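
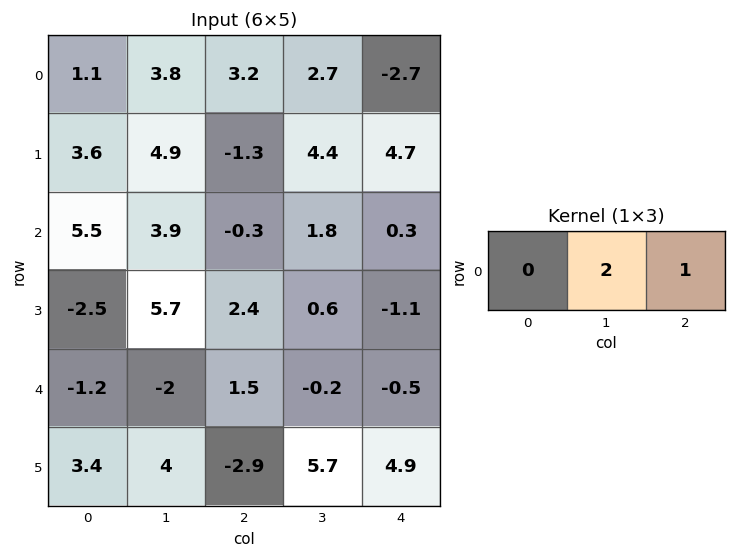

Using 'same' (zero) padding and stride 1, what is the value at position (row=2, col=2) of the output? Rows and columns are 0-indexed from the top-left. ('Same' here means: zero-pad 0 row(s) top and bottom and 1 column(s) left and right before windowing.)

The receptive field on the zero-padded input at this output position is [3.9 -0.3 1.8]. Elementwise product with the kernel and sum: -0.3·2 + 1.8·1.

1.2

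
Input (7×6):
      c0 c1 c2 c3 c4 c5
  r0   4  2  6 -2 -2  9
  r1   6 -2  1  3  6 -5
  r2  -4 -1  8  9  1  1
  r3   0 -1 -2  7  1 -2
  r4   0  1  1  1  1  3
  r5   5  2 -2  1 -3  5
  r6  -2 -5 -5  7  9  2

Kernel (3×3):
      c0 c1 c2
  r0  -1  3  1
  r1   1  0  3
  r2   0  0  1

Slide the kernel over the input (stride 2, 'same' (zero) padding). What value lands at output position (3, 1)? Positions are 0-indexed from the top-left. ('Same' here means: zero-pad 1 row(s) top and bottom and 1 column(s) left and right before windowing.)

9

The receptive field on the zero-padded input at this output position is [2 -2 1 / -5 -5 7 / 0 0 0]. Elementwise product with the kernel and sum: 2·-1 + -2·3 + 1·1 + -5·1 + 7·3 + 0·1.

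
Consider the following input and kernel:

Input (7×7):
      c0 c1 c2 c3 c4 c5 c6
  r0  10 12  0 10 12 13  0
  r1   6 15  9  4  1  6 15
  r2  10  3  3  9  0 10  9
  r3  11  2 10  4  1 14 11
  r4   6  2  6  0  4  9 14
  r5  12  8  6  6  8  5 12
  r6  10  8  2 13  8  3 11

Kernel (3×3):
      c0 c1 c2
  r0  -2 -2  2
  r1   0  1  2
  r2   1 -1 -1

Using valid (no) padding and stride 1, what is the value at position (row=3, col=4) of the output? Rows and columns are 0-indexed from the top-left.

The receptive field on the input at this output position is [1 14 11 / 4 9 14 / 8 5 12]. Elementwise product with the kernel and sum: 1·-2 + 14·-2 + 11·2 + 9·1 + 14·2 + 8·1 + 5·-1 + 12·-1.

20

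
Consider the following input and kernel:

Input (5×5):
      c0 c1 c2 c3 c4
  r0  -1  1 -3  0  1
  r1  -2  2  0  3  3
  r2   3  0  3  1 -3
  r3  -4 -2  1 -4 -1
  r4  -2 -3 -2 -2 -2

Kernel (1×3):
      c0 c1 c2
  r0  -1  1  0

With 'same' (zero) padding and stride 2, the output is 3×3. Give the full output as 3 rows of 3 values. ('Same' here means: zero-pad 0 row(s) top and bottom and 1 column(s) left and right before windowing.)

Output[0,0]: The receptive field on the zero-padded input at this output position is [0 -1 1]. Elementwise product with the kernel and sum: 0·-1 + -1·1.

-1 -4 1
3 3 -4
-2 1 0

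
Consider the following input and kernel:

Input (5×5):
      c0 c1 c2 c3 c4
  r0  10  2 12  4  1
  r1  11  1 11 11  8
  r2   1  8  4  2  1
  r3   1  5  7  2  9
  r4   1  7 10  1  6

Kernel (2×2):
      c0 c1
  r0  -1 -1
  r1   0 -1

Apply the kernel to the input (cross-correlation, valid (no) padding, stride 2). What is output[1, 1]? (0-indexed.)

-8

The receptive field on the input at this output position is [4 2 / 7 2]. Elementwise product with the kernel and sum: 4·-1 + 2·-1 + 2·-1.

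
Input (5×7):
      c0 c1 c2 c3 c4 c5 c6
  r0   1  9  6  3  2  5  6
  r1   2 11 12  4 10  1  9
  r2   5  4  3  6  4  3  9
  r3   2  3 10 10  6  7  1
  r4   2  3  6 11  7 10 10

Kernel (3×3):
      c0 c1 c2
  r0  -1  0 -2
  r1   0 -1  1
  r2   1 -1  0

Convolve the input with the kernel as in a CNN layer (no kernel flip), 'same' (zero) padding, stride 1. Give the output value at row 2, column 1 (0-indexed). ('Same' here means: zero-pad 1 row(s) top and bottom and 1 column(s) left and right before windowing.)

-28

The receptive field on the zero-padded input at this output position is [2 11 12 / 5 4 3 / 2 3 10]. Elementwise product with the kernel and sum: 2·-1 + 12·-2 + 4·-1 + 3·1 + 2·1 + 3·-1.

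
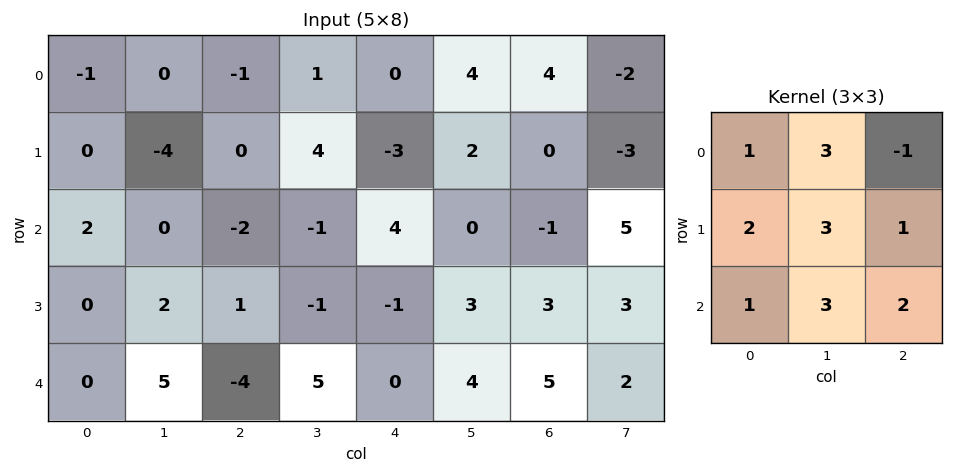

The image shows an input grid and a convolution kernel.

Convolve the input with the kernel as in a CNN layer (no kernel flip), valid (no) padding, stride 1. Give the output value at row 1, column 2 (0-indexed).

The receptive field on the input at this output position is [0 4 -3 / -2 -1 4 / 1 -1 -1]. Elementwise product with the kernel and sum: 0·1 + 4·3 + -3·-1 + -2·2 + -1·3 + 4·1 + 1·1 + -1·3 + -1·2.

8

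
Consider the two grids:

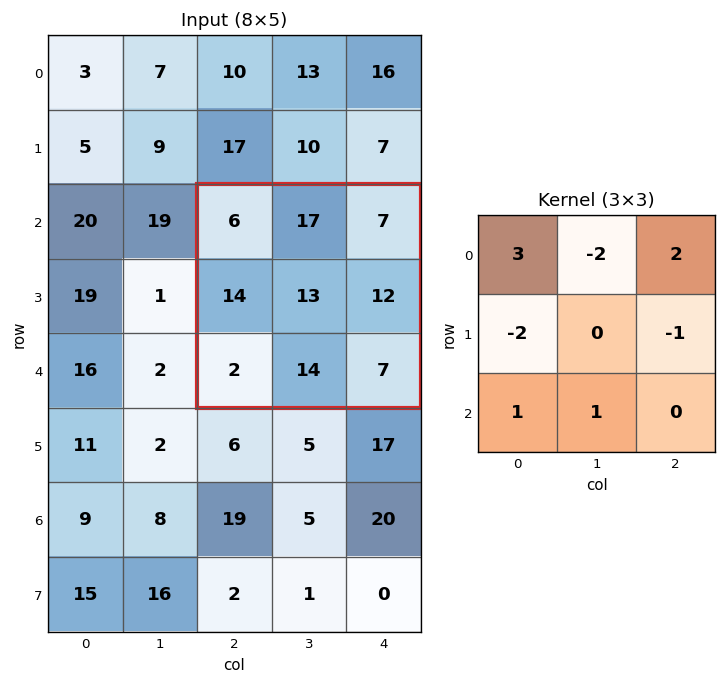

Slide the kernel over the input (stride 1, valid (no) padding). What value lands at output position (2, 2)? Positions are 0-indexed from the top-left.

The receptive field on the input at this output position is [6 17 7 / 14 13 12 / 2 14 7]. Elementwise product with the kernel and sum: 6·3 + 17·-2 + 7·2 + 14·-2 + 12·-1 + 2·1 + 14·1.

-26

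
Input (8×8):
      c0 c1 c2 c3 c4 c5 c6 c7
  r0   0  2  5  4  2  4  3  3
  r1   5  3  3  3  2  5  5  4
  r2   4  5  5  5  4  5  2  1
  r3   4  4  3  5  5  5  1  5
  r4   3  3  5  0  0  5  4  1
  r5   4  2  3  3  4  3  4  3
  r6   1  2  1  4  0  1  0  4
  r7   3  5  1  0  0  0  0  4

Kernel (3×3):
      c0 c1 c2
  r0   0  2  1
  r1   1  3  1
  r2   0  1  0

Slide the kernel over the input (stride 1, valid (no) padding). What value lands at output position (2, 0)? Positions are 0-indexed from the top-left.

The receptive field on the input at this output position is [4 5 5 / 4 4 3 / 3 3 5]. Elementwise product with the kernel and sum: 5·2 + 5·1 + 4·1 + 4·3 + 3·1 + 3·1.

37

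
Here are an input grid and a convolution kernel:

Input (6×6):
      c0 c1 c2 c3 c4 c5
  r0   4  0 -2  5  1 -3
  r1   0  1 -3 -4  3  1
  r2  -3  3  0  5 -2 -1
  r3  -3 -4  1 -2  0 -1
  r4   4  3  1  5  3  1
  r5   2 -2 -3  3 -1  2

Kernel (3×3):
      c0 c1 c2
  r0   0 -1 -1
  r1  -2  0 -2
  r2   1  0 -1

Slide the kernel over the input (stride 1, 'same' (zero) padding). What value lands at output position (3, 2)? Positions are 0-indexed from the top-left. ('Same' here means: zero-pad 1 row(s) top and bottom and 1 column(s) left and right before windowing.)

The receptive field on the zero-padded input at this output position is [3 0 5 / -4 1 -2 / 3 1 5]. Elementwise product with the kernel and sum: 0·-1 + 5·-1 + -4·-2 + -2·-2 + 3·1 + 5·-1.

5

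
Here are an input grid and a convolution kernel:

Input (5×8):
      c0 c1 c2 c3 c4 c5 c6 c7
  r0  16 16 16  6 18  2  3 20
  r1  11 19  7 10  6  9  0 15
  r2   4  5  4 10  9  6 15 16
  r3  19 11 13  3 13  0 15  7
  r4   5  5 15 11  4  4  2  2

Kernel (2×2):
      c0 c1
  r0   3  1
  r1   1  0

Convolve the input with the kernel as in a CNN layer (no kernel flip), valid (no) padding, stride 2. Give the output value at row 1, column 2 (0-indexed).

46

The receptive field on the input at this output position is [9 6 / 13 0]. Elementwise product with the kernel and sum: 9·3 + 6·1 + 13·1.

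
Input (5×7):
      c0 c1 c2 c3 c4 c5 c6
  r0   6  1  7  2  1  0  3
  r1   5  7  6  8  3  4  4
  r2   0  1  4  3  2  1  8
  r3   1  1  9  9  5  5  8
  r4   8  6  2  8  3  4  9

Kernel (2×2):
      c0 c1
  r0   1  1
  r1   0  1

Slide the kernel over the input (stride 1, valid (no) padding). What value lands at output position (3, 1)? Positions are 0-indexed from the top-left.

The receptive field on the input at this output position is [1 9 / 6 2]. Elementwise product with the kernel and sum: 1·1 + 9·1 + 2·1.

12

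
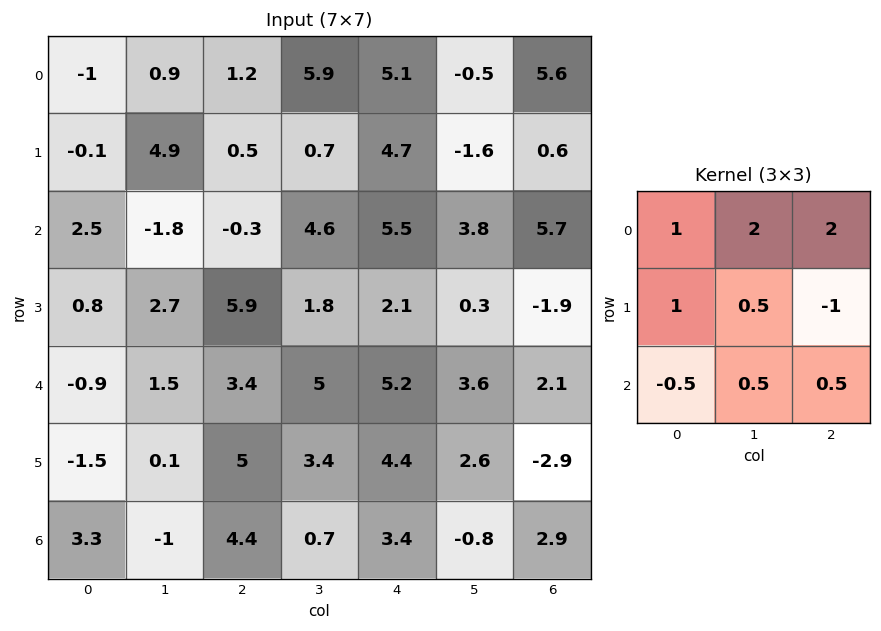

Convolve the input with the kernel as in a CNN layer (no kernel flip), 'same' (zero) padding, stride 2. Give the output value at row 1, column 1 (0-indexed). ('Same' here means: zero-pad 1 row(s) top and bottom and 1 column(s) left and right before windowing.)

3.25

The receptive field on the zero-padded input at this output position is [4.9 0.5 0.7 / -1.8 -0.3 4.6 / 2.7 5.9 1.8]. Elementwise product with the kernel and sum: 4.9·1 + 0.5·2 + 0.7·2 + -1.8·1 + -0.3·0.5 + 4.6·-1 + 2.7·-0.5 + 5.9·0.5 + 1.8·0.5.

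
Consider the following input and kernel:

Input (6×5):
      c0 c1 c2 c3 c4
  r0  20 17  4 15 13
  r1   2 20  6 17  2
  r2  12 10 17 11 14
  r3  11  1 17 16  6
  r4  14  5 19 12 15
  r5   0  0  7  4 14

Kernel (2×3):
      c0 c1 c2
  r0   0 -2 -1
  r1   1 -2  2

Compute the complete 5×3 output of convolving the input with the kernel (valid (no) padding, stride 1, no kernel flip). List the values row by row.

Output[0,0]: The receptive field on the input at this output position is [20 17 4 / 2 20 6]. Elementwise product with the kernel and sum: 17·-2 + 4·-1 + 2·1 + 20·-2 + 6·2.

-64 19 -67
-20 -31 -13
6 -46 -39
23 -59 -13
-15 -56 -12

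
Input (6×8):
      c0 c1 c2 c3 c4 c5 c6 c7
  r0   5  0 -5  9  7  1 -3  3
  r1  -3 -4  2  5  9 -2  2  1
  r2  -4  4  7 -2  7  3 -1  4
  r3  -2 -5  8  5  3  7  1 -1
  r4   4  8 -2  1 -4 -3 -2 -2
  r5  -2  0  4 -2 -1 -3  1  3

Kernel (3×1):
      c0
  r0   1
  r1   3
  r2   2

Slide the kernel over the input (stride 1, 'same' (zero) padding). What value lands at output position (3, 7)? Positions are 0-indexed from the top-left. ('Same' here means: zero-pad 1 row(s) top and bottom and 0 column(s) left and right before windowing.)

The receptive field on the zero-padded input at this output position is [4 / -1 / -2]. Elementwise product with the kernel and sum: 4·1 + -1·3 + -2·2.

-3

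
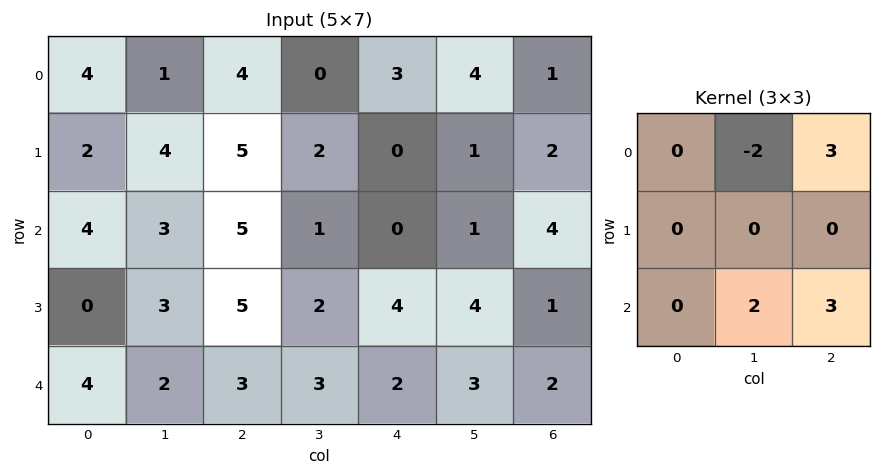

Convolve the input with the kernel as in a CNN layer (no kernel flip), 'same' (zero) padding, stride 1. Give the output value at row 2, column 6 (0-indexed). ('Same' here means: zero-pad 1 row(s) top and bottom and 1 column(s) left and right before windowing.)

-2

The receptive field on the zero-padded input at this output position is [1 2 0 / 1 4 0 / 4 1 0]. Elementwise product with the kernel and sum: 2·-2 + 0·3 + 1·2 + 0·3.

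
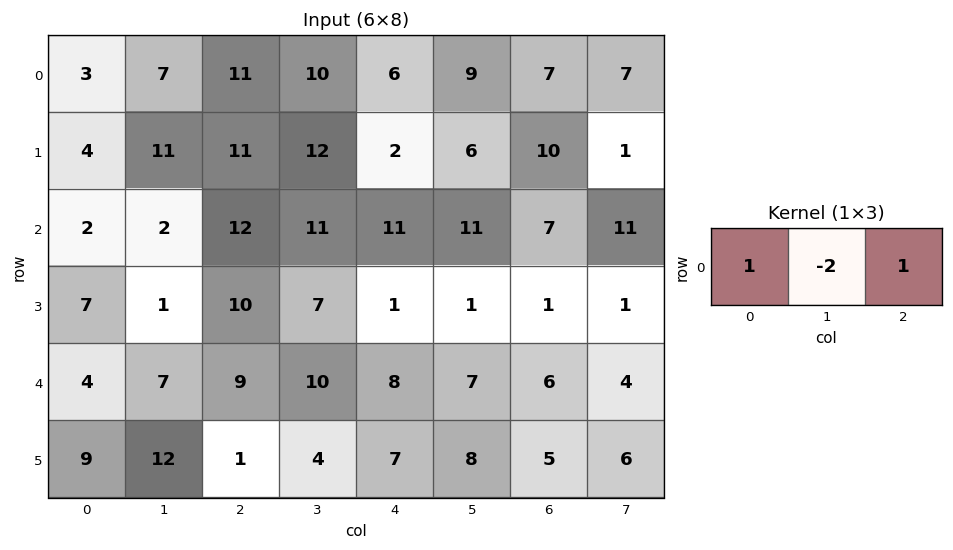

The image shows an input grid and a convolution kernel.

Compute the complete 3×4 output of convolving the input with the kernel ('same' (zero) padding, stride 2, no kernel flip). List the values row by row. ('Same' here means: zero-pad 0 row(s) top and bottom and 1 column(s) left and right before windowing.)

1 -5 7 2
-2 -11 0 8
-1 -1 1 -1

Output[0,0]: The receptive field on the zero-padded input at this output position is [0 3 7]. Elementwise product with the kernel and sum: 0·1 + 3·-2 + 7·1.
Output[0,1]: The receptive field on the zero-padded input at this output position is [7 11 10]. Elementwise product with the kernel and sum: 7·1 + 11·-2 + 10·1.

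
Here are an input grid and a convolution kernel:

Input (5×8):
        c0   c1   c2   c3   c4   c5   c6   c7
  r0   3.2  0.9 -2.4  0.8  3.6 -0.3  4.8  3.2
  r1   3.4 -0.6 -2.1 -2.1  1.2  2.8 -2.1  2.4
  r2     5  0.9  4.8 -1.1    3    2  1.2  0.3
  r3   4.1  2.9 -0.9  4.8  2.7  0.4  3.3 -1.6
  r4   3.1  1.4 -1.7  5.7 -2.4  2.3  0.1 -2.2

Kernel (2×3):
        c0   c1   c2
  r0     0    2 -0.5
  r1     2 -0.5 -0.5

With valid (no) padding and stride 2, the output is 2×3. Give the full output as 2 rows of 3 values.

11.15 -3.95 -0.95
6.6 -9.25 6.95

Output[0,0]: The receptive field on the input at this output position is [3.2 0.9 -2.4 / 3.4 -0.6 -2.1]. Elementwise product with the kernel and sum: 0.9·2 + -2.4·-0.5 + 3.4·2 + -0.6·-0.5 + -2.1·-0.5.
Output[0,1]: The receptive field on the input at this output position is [-2.4 0.8 3.6 / -2.1 -2.1 1.2]. Elementwise product with the kernel and sum: 0.8·2 + 3.6·-0.5 + -2.1·2 + -2.1·-0.5 + 1.2·-0.5.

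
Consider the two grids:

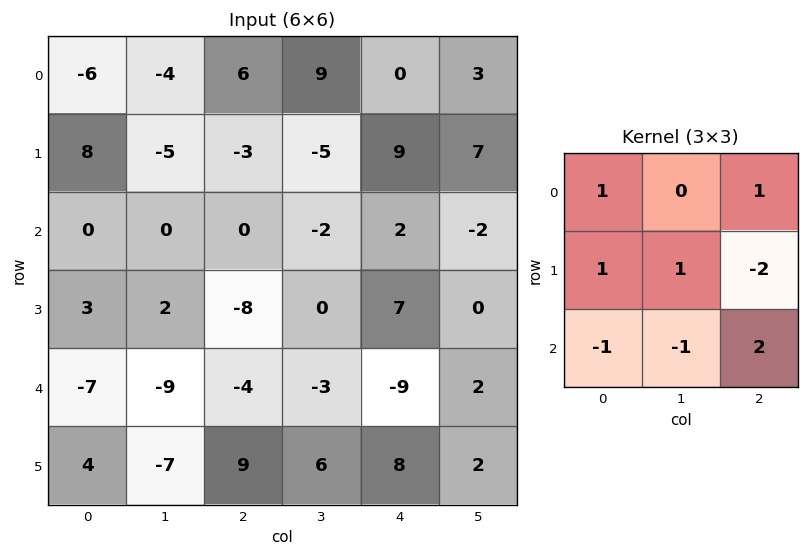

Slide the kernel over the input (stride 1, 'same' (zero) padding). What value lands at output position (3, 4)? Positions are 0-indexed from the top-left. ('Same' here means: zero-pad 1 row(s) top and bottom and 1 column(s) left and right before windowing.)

19

The receptive field on the zero-padded input at this output position is [-2 2 -2 / 0 7 0 / -3 -9 2]. Elementwise product with the kernel and sum: -2·1 + -2·1 + 0·1 + 7·1 + 0·-2 + -3·-1 + -9·-1 + 2·2.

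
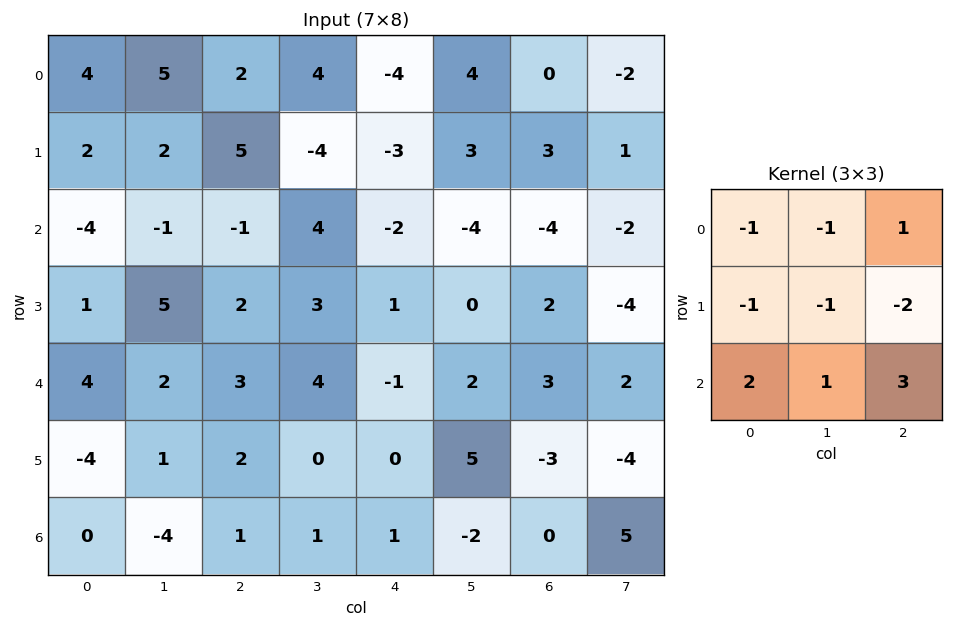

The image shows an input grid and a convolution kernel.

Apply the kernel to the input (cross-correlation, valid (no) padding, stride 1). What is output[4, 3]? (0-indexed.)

The receptive field on the input at this output position is [4 -1 2 / 0 0 5 / 1 1 -2]. Elementwise product with the kernel and sum: 4·-1 + -1·-1 + 2·1 + 0·-1 + 0·-1 + 5·-2 + 1·2 + 1·1 + -2·3.

-14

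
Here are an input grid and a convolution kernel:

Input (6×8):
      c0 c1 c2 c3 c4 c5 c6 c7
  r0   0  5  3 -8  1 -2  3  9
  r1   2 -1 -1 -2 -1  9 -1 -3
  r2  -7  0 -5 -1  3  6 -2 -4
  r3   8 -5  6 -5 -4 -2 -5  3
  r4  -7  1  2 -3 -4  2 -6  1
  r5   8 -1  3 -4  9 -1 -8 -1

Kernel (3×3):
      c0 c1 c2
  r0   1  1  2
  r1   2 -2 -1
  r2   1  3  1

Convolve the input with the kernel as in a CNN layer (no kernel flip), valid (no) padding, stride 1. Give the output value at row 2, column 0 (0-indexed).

The receptive field on the input at this output position is [-7 0 -5 / 8 -5 6 / -7 1 2]. Elementwise product with the kernel and sum: -7·1 + 0·1 + -5·2 + 8·2 + -5·-2 + 6·-1 + -7·1 + 1·3 + 2·1.

1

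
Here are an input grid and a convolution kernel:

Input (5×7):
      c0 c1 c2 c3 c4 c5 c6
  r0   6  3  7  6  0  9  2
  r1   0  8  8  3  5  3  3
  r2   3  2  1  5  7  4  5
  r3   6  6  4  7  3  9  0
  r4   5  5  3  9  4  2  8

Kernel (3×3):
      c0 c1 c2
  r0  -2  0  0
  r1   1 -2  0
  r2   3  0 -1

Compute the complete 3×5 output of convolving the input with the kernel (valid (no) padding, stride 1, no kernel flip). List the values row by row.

Output[0,0]: The receptive field on the input at this output position is [6 3 7 / 0 8 8 / 3 2 1]. Elementwise product with the kernel and sum: 6·-2 + 0·1 + 8·-2 + 3·3 + 1·-1.

-20 -13 -16 -8 15
13 -5 -16 -3 -2
0 0 -7 16 -25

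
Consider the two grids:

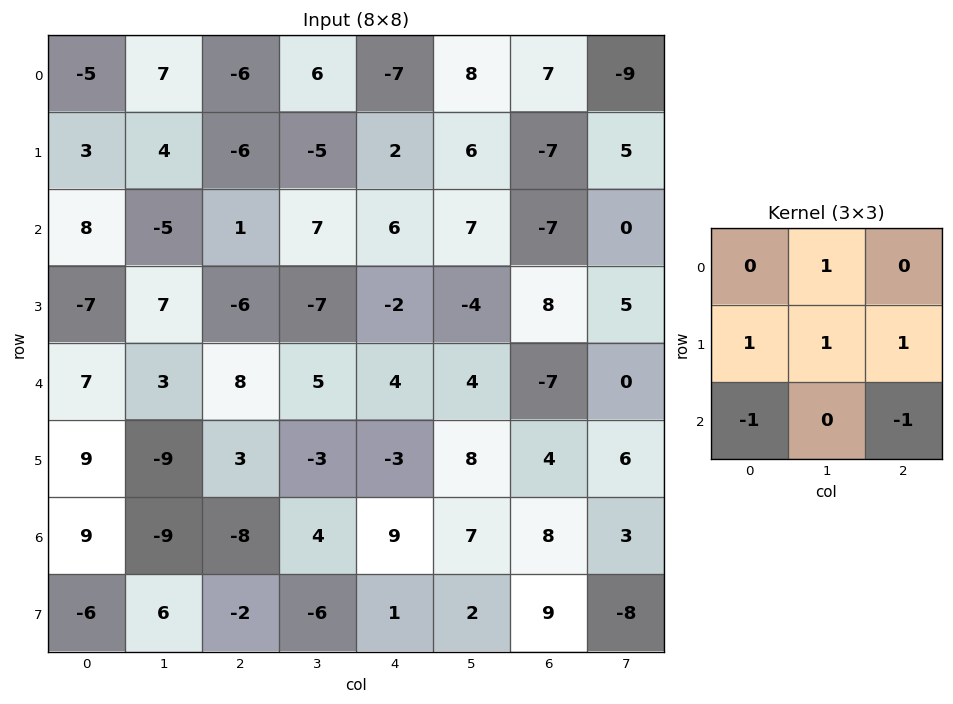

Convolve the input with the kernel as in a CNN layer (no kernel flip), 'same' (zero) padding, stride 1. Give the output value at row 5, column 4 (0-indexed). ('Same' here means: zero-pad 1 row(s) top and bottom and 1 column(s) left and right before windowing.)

The receptive field on the zero-padded input at this output position is [5 4 4 / -3 -3 8 / 4 9 7]. Elementwise product with the kernel and sum: 4·1 + -3·1 + -3·1 + 8·1 + 4·-1 + 7·-1.

-5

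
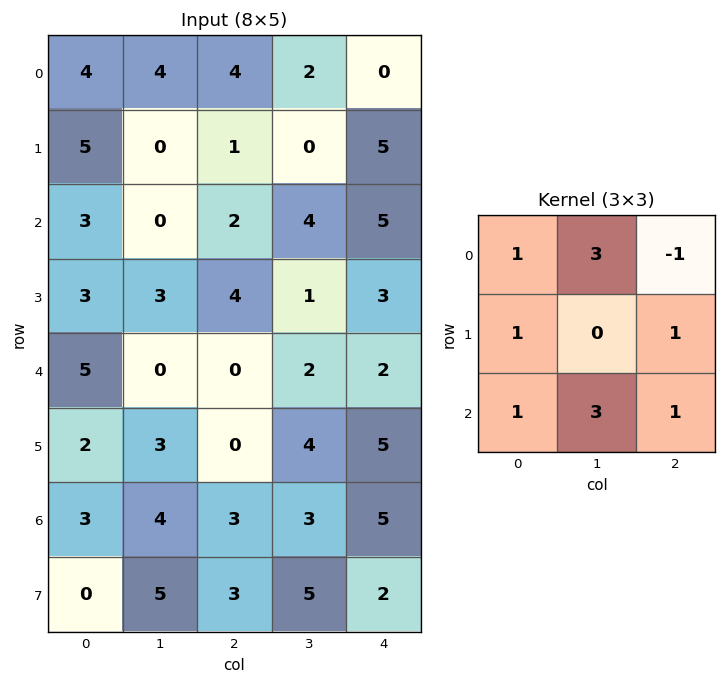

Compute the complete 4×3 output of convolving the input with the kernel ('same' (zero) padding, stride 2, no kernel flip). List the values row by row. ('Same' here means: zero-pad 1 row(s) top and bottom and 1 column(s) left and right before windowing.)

19 9 17
27 23 29
15 23 31
12 25 33

Output[0,0]: The receptive field on the zero-padded input at this output position is [0 0 0 / 0 4 4 / 0 5 0]. Elementwise product with the kernel and sum: 0·1 + 0·3 + 0·-1 + 0·1 + 4·1 + 0·1 + 5·3 + 0·1.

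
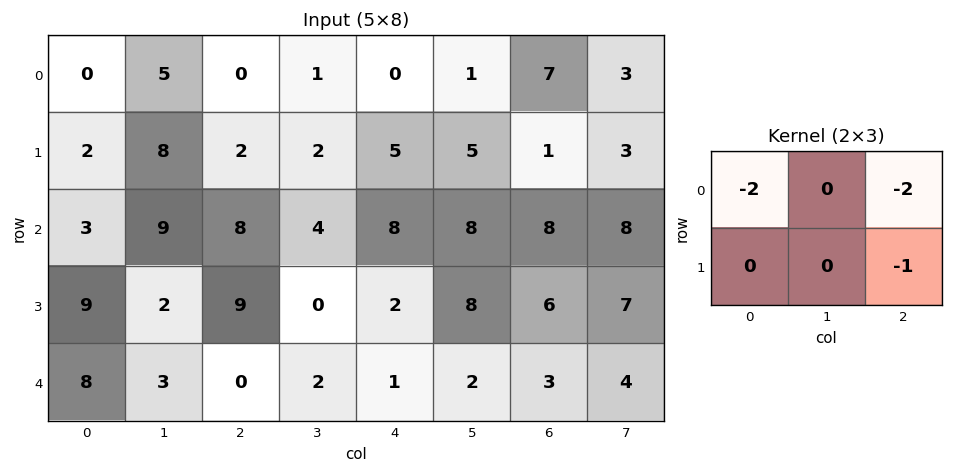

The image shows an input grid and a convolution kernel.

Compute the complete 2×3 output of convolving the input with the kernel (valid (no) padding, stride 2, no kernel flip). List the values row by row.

-2 -5 -15
-31 -34 -38

Output[0,0]: The receptive field on the input at this output position is [0 5 0 / 2 8 2]. Elementwise product with the kernel and sum: 0·-2 + 0·-2 + 2·-1.
Output[0,1]: The receptive field on the input at this output position is [0 1 0 / 2 2 5]. Elementwise product with the kernel and sum: 0·-2 + 0·-2 + 5·-1.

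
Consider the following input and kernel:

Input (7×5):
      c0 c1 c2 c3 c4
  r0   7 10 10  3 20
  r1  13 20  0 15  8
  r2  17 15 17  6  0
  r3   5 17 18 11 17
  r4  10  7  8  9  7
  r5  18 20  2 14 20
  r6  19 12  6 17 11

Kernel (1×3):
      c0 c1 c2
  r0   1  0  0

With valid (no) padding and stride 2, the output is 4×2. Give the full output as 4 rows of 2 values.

Output[0,0]: The receptive field on the input at this output position is [7 10 10]. Elementwise product with the kernel and sum: 7·1.

7 10
17 17
10 8
19 6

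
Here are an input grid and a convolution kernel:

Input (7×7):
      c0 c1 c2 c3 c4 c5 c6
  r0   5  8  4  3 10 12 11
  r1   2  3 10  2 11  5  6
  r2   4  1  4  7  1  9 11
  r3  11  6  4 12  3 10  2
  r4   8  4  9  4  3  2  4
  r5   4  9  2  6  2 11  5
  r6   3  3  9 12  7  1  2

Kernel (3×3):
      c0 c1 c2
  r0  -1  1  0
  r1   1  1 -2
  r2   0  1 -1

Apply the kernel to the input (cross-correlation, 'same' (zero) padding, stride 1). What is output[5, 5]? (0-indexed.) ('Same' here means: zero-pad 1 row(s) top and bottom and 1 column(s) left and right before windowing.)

The receptive field on the zero-padded input at this output position is [3 2 4 / 2 11 5 / 7 1 2]. Elementwise product with the kernel and sum: 3·-1 + 2·1 + 2·1 + 11·1 + 5·-2 + 1·1 + 2·-1.

1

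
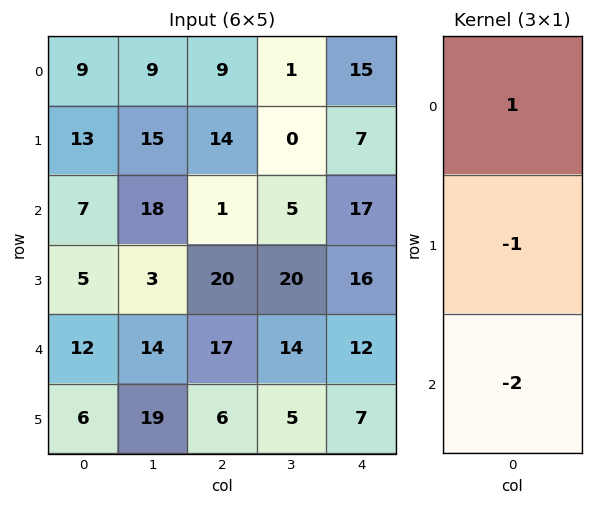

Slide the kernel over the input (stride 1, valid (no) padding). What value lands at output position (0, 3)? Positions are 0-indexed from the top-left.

The receptive field on the input at this output position is [1 / 0 / 5]. Elementwise product with the kernel and sum: 1·1 + 0·-1 + 5·-2.

-9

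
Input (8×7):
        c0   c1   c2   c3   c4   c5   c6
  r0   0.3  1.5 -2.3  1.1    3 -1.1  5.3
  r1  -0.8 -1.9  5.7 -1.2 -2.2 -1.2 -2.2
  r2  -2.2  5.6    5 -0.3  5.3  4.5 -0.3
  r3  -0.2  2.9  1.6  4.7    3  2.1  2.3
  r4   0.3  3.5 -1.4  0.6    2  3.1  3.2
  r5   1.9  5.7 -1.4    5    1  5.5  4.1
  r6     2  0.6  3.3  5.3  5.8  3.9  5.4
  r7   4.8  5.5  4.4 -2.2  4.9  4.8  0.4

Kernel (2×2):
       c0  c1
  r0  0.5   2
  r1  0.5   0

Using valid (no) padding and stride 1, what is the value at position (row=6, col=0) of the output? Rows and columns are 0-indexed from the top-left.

The receptive field on the input at this output position is [2 0.6 / 4.8 5.5]. Elementwise product with the kernel and sum: 2·0.5 + 0.6·2 + 4.8·0.5.

4.6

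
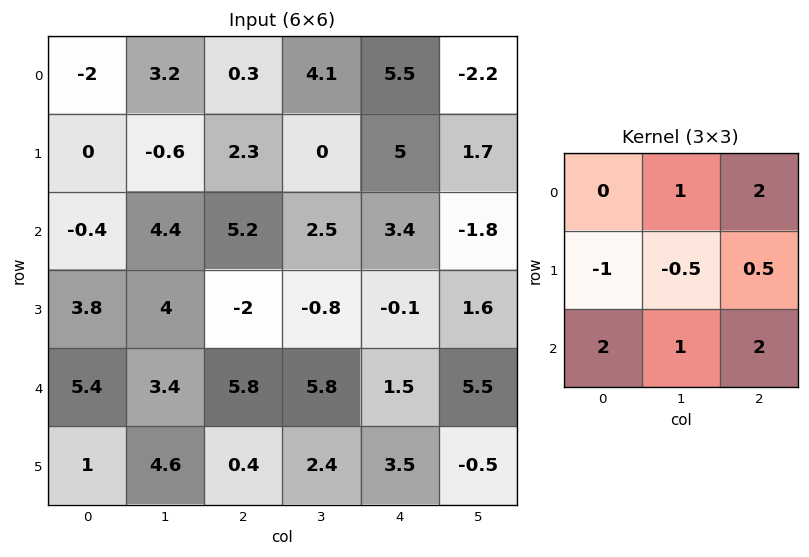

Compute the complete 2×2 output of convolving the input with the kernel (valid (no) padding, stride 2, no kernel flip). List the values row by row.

Output[0,0]: The receptive field on the input at this output position is [-2 3.2 0.3 / 0 -0.6 2.3 / -0.4 4.4 5.2]. Elementwise product with the kernel and sum: 3.2·1 + 0.3·2 + 0·-1 + -0.6·-0.5 + 2.3·0.5 + -0.4·2 + 4.4·1 + 5.2·2.

19.25 35
33.8 32.05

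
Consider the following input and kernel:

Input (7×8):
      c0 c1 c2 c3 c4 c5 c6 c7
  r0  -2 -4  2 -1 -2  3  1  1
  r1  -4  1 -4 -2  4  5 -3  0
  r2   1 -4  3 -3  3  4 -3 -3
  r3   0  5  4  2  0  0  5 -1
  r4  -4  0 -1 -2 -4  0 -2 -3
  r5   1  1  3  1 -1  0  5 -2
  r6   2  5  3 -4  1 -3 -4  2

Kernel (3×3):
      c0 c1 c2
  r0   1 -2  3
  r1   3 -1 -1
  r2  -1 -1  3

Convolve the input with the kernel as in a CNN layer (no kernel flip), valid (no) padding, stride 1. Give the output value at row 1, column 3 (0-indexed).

The receptive field on the input at this output position is [-2 4 5 / -3 3 4 / 2 0 0]. Elementwise product with the kernel and sum: -2·1 + 4·-2 + 5·3 + -3·3 + 3·-1 + 4·-1 + 2·-1 + 0·-1 + 0·3.

-13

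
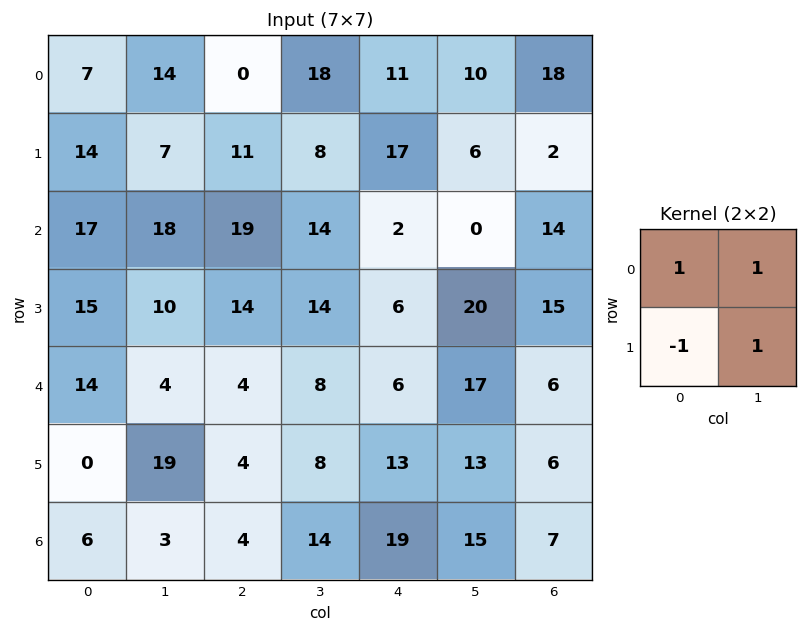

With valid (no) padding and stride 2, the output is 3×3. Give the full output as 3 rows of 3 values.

14 15 10
30 33 16
37 16 23

Output[0,0]: The receptive field on the input at this output position is [7 14 / 14 7]. Elementwise product with the kernel and sum: 7·1 + 14·1 + 14·-1 + 7·1.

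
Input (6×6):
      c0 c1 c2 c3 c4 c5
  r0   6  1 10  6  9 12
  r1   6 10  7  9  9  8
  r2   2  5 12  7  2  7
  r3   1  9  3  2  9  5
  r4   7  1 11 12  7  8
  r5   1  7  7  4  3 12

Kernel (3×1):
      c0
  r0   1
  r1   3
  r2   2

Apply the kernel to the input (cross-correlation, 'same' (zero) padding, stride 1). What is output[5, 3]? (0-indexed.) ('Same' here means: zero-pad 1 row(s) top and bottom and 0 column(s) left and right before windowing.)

24

The receptive field on the zero-padded input at this output position is [12 / 4 / 0]. Elementwise product with the kernel and sum: 12·1 + 4·3 + 0·2.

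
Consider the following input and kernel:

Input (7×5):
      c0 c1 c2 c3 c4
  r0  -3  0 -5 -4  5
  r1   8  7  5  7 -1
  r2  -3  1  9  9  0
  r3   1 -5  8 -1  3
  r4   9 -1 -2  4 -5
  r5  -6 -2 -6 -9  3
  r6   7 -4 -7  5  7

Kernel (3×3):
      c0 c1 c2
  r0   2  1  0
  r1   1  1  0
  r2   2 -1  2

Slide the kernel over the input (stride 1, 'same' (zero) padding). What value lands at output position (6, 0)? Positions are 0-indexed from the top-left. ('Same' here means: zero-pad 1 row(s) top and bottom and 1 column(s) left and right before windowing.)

The receptive field on the zero-padded input at this output position is [0 -6 -2 / 0 7 -4 / 0 0 0]. Elementwise product with the kernel and sum: 0·2 + -6·1 + 0·1 + 7·1 + 0·2 + 0·-1 + 0·2.

1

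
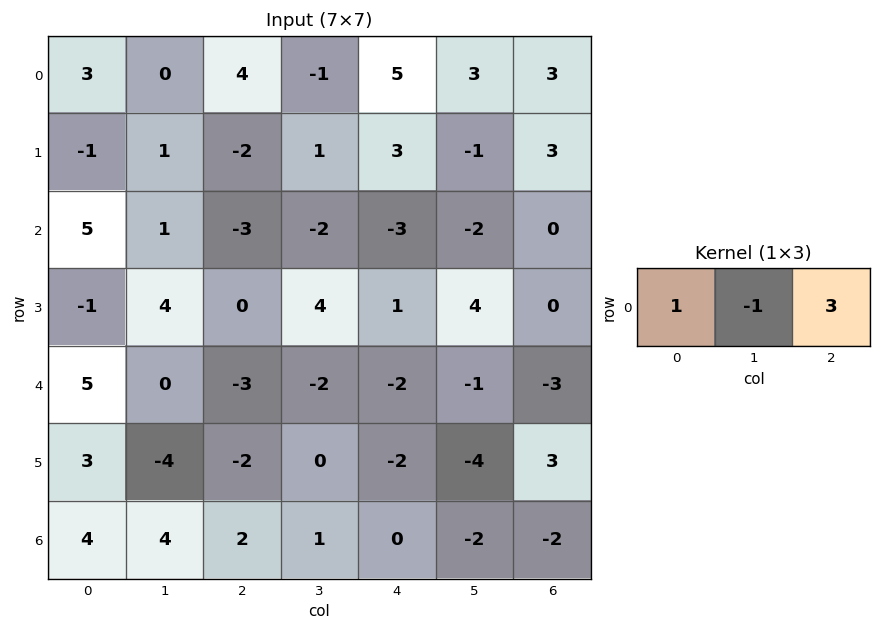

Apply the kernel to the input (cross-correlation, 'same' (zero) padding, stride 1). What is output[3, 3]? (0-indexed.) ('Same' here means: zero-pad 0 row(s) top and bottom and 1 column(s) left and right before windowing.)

-1

The receptive field on the zero-padded input at this output position is [0 4 1]. Elementwise product with the kernel and sum: 0·1 + 4·-1 + 1·3.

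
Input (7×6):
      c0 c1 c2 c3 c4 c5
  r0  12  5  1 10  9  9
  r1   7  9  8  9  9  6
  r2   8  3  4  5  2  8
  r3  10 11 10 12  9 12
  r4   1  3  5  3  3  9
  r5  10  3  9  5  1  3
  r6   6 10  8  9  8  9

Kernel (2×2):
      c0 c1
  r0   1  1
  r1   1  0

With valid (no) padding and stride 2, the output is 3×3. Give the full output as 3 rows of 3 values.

24 19 27
21 19 19
14 17 13

Output[0,0]: The receptive field on the input at this output position is [12 5 / 7 9]. Elementwise product with the kernel and sum: 12·1 + 5·1 + 7·1.
Output[0,1]: The receptive field on the input at this output position is [1 10 / 8 9]. Elementwise product with the kernel and sum: 1·1 + 10·1 + 8·1.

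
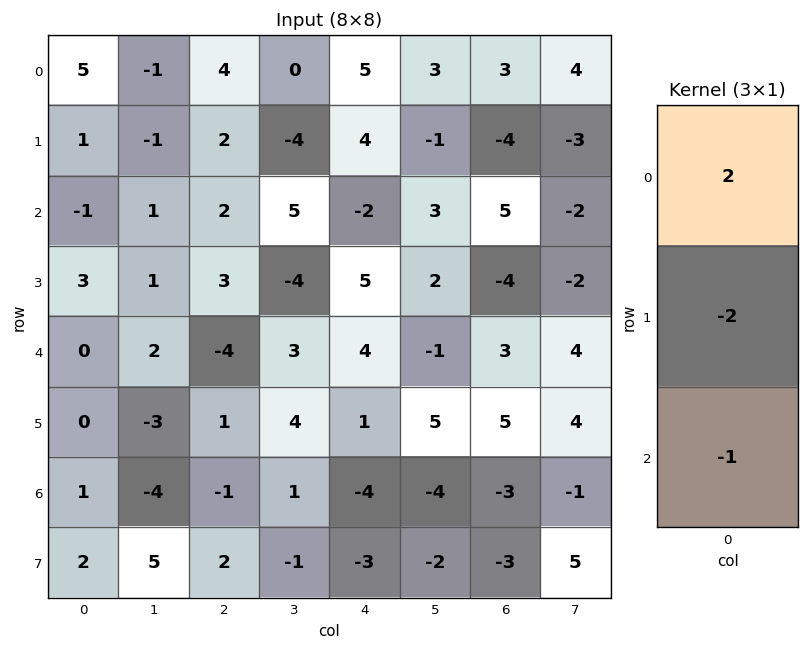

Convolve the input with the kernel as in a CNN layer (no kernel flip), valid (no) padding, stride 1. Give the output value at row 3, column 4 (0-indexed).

1

The receptive field on the input at this output position is [5 / 4 / 1]. Elementwise product with the kernel and sum: 5·2 + 4·-2 + 1·-1.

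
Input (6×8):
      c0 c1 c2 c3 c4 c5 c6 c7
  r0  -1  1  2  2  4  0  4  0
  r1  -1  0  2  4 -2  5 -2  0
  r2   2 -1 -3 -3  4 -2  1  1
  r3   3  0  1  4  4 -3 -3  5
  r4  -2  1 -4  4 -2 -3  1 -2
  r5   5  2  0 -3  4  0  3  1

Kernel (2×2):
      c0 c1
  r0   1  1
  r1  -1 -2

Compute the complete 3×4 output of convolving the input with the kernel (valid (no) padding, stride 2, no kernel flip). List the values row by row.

1 -6 -4 6
-2 -15 4 -5
-10 6 -9 -6

Output[0,0]: The receptive field on the input at this output position is [-1 1 / -1 0]. Elementwise product with the kernel and sum: -1·1 + 1·1 + -1·-1 + 0·-2.
Output[0,1]: The receptive field on the input at this output position is [2 2 / 2 4]. Elementwise product with the kernel and sum: 2·1 + 2·1 + 2·-1 + 4·-2.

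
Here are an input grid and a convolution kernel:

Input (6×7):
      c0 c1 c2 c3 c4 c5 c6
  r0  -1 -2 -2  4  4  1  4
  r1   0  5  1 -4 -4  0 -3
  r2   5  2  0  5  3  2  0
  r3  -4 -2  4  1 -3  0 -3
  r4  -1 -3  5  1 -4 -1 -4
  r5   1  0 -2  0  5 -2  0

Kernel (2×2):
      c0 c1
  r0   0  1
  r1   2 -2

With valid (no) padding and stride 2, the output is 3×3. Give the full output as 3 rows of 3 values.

-12 14 -7
-2 11 -4
-1 -3 13

Output[0,0]: The receptive field on the input at this output position is [-1 -2 / 0 5]. Elementwise product with the kernel and sum: -2·1 + 0·2 + 5·-2.
Output[0,1]: The receptive field on the input at this output position is [-2 4 / 1 -4]. Elementwise product with the kernel and sum: 4·1 + 1·2 + -4·-2.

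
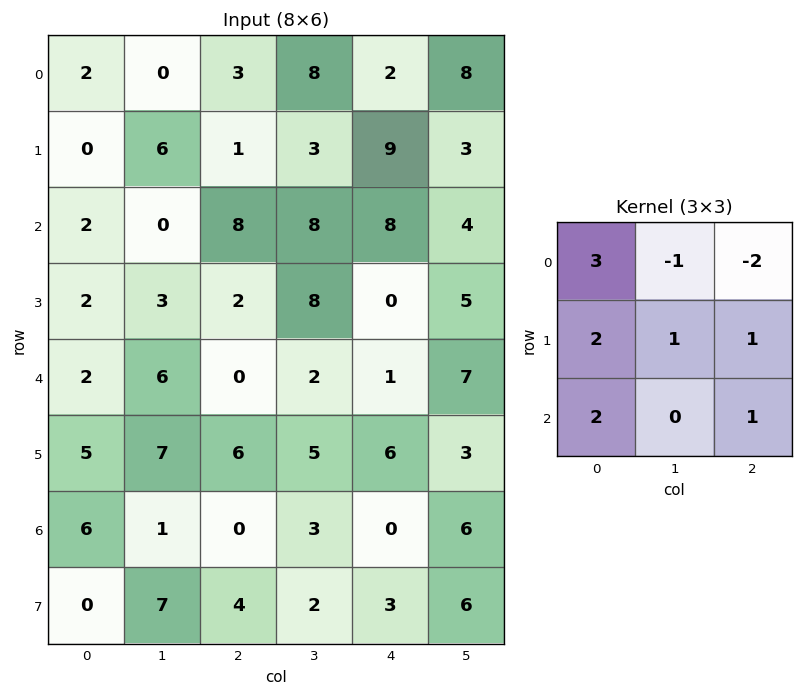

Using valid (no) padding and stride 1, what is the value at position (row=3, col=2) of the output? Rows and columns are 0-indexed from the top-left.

19

The receptive field on the input at this output position is [2 8 0 / 0 2 1 / 6 5 6]. Elementwise product with the kernel and sum: 2·3 + 8·-1 + 0·-2 + 0·2 + 2·1 + 1·1 + 6·2 + 6·1.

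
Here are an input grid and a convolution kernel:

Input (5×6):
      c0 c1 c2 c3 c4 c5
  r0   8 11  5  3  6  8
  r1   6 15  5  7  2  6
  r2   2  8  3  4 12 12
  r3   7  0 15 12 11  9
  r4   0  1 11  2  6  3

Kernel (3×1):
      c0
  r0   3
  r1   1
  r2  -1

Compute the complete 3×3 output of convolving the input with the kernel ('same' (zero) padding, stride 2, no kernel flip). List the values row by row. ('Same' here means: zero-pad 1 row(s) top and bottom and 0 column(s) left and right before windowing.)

2 0 4
13 3 7
21 56 39

Output[0,0]: The receptive field on the zero-padded input at this output position is [0 / 8 / 6]. Elementwise product with the kernel and sum: 0·3 + 8·1 + 6·-1.
Output[0,1]: The receptive field on the zero-padded input at this output position is [0 / 5 / 5]. Elementwise product with the kernel and sum: 0·3 + 5·1 + 5·-1.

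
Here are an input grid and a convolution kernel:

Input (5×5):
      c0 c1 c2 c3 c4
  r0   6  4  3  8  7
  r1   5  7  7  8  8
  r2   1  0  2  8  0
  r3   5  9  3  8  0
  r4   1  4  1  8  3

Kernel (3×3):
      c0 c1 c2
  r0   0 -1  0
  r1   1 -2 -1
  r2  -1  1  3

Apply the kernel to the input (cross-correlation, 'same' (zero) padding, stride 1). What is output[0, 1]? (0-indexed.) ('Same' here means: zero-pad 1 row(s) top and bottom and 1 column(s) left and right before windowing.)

18

The receptive field on the zero-padded input at this output position is [0 0 0 / 6 4 3 / 5 7 7]. Elementwise product with the kernel and sum: 0·-1 + 6·1 + 4·-2 + 3·-1 + 5·-1 + 7·1 + 7·3.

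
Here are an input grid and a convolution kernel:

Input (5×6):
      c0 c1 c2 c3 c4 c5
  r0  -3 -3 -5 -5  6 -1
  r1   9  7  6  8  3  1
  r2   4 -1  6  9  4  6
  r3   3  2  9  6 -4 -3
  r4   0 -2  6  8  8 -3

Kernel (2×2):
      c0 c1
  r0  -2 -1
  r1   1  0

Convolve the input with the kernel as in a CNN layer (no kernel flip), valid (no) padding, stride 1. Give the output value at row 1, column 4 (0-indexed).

The receptive field on the input at this output position is [3 1 / 4 6]. Elementwise product with the kernel and sum: 3·-2 + 1·-1 + 4·1.

-3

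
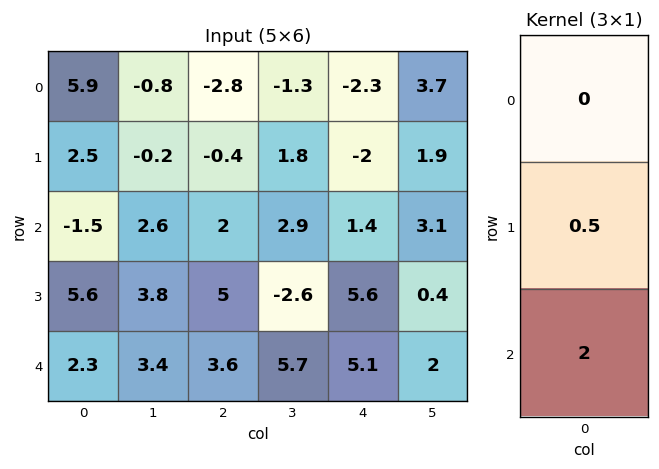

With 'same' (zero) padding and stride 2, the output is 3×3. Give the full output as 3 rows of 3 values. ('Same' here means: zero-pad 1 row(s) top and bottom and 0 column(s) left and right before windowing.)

7.95 -2.2 -5.15
10.45 11 11.9
1.15 1.8 2.55

Output[0,0]: The receptive field on the zero-padded input at this output position is [0 / 5.9 / 2.5]. Elementwise product with the kernel and sum: 5.9·0.5 + 2.5·2.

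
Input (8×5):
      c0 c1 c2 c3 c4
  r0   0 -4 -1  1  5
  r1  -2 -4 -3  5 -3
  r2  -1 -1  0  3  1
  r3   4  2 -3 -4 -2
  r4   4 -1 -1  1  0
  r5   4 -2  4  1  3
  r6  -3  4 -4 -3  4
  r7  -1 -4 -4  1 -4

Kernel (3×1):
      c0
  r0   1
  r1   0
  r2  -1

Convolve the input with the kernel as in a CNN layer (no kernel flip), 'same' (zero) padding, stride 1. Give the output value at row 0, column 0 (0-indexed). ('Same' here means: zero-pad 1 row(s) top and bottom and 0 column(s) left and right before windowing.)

2

The receptive field on the zero-padded input at this output position is [0 / 0 / -2]. Elementwise product with the kernel and sum: 0·1 + -2·-1.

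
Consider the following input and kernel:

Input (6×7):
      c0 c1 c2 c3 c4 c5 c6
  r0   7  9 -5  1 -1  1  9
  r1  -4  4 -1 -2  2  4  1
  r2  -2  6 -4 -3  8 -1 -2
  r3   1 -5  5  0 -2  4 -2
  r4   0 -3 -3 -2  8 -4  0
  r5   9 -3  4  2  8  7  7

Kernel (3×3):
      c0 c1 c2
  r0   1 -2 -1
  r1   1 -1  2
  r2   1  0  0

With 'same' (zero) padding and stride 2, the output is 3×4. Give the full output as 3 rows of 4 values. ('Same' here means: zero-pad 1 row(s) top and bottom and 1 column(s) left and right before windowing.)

Output[0,0]: The receptive field on the zero-padded input at this output position is [0 0 0 / 0 7 9 / 0 -4 4]. Elementwise product with the kernel and sum: 0·1 + 0·-2 + 0·-1 + 0·1 + 7·-1 + 9·2 + 0·1.

11 20 2 -4
18 7 -23 7
-3 -22 -16 11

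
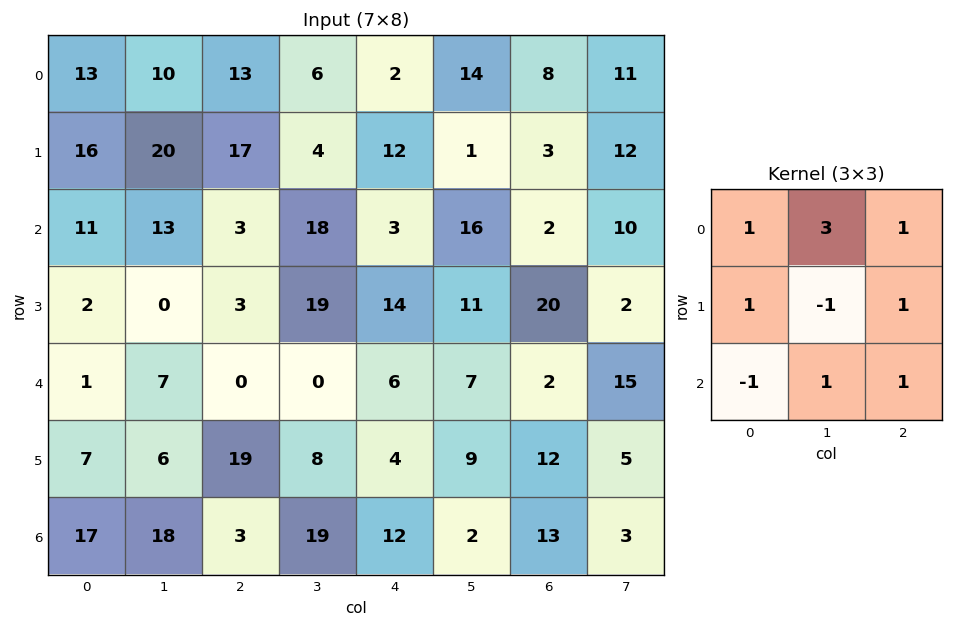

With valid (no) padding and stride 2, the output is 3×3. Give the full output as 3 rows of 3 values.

74 76 81
64 64 79
46 49 39

Output[0,0]: The receptive field on the input at this output position is [13 10 13 / 16 20 17 / 11 13 3]. Elementwise product with the kernel and sum: 13·1 + 10·3 + 13·1 + 16·1 + 20·-1 + 17·1 + 11·-1 + 13·1 + 3·1.
Output[0,1]: The receptive field on the input at this output position is [13 6 2 / 17 4 12 / 3 18 3]. Elementwise product with the kernel and sum: 13·1 + 6·3 + 2·1 + 17·1 + 4·-1 + 12·1 + 3·-1 + 18·1 + 3·1.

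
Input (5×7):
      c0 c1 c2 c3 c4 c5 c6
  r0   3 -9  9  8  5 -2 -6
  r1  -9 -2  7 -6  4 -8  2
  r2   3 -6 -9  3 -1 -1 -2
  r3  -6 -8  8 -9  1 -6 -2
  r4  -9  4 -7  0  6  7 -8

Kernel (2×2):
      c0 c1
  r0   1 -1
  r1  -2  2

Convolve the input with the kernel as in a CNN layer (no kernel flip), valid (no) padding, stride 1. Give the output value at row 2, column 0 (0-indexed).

The receptive field on the input at this output position is [3 -6 / -6 -8]. Elementwise product with the kernel and sum: 3·1 + -6·-1 + -6·-2 + -8·2.

5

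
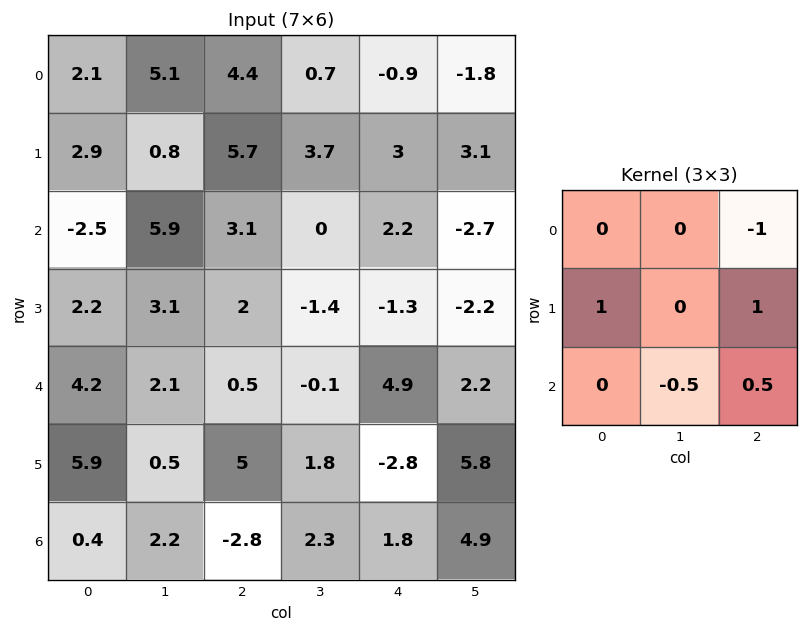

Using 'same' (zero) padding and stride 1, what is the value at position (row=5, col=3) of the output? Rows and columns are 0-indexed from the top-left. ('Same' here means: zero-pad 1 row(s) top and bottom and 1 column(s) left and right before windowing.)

The receptive field on the zero-padded input at this output position is [0.5 -0.1 4.9 / 5 1.8 -2.8 / -2.8 2.3 1.8]. Elementwise product with the kernel and sum: 4.9·-1 + 5·1 + -2.8·1 + 2.3·-0.5 + 1.8·0.5.

-2.95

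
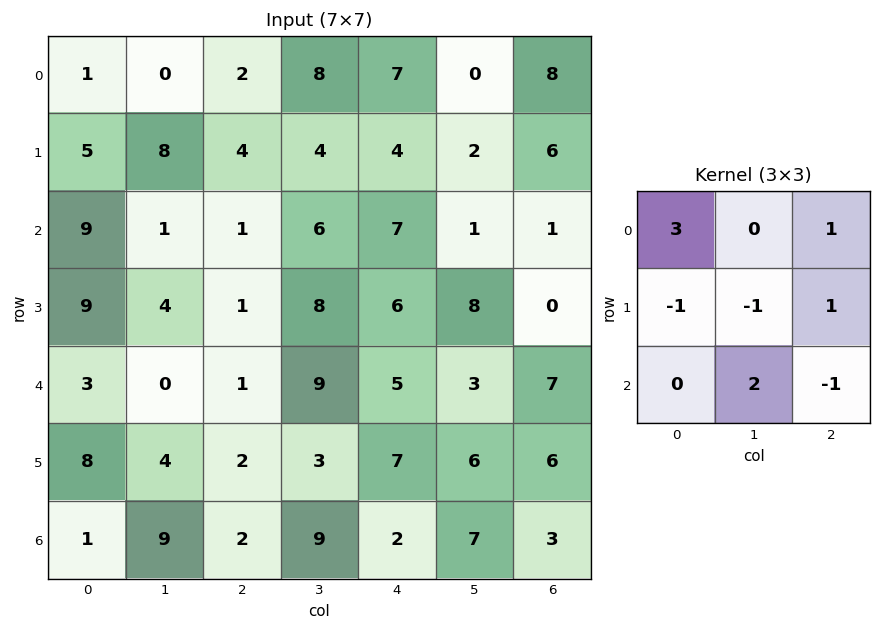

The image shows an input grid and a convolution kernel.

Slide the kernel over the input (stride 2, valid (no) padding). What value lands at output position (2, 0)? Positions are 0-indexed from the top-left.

16

The receptive field on the input at this output position is [3 0 1 / 8 4 2 / 1 9 2]. Elementwise product with the kernel and sum: 3·3 + 1·1 + 8·-1 + 4·-1 + 2·1 + 9·2 + 2·-1.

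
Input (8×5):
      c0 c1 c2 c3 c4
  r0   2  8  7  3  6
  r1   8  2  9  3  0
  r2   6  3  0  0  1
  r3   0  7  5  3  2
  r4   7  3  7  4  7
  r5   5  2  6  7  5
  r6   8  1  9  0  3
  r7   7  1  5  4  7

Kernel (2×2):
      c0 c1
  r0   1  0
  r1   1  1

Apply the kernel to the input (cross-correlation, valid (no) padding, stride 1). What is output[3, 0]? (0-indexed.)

10

The receptive field on the input at this output position is [0 7 / 7 3]. Elementwise product with the kernel and sum: 0·1 + 7·1 + 3·1.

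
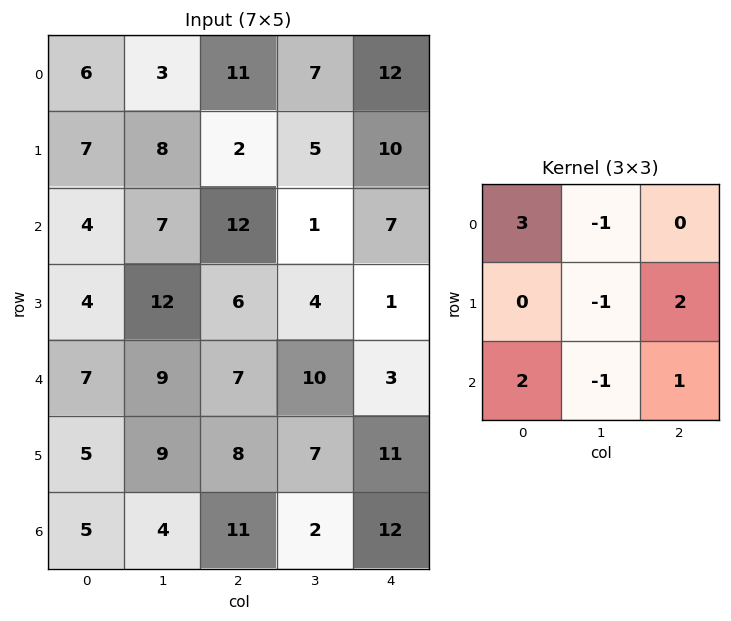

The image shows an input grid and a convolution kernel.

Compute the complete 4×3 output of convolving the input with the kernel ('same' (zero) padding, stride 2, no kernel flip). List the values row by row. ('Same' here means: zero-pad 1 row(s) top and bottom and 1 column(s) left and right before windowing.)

1 22 -12
11 34 5
11 60 11
-2 12 -2

Output[0,0]: The receptive field on the zero-padded input at this output position is [0 0 0 / 0 6 3 / 0 7 8]. Elementwise product with the kernel and sum: 0·3 + 0·-1 + 6·-1 + 3·2 + 0·2 + 7·-1 + 8·1.
Output[0,1]: The receptive field on the zero-padded input at this output position is [0 0 0 / 3 11 7 / 8 2 5]. Elementwise product with the kernel and sum: 0·3 + 0·-1 + 11·-1 + 7·2 + 8·2 + 2·-1 + 5·1.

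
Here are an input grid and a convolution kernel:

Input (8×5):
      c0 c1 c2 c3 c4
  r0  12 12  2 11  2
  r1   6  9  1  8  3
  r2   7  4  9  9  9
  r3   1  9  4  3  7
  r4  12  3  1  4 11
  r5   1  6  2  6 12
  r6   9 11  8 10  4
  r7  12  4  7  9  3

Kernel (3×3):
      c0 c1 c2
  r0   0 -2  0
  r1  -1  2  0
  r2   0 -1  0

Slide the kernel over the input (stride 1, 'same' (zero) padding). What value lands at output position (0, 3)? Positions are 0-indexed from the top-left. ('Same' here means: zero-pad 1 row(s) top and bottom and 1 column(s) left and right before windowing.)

The receptive field on the zero-padded input at this output position is [0 0 0 / 2 11 2 / 1 8 3]. Elementwise product with the kernel and sum: 0·-2 + 2·-1 + 11·2 + 8·-1.

12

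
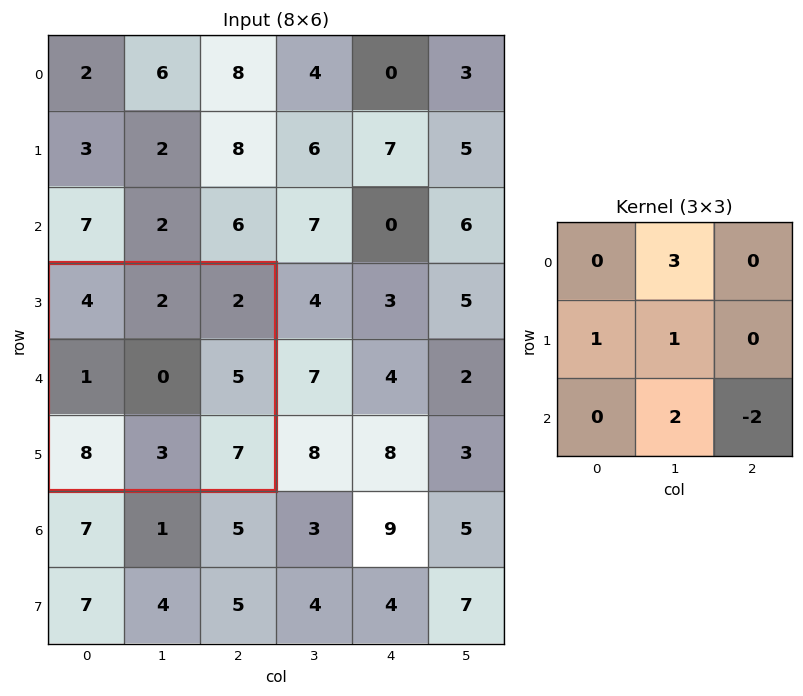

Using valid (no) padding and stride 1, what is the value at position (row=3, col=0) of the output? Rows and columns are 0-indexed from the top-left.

The receptive field on the input at this output position is [4 2 2 / 1 0 5 / 8 3 7]. Elementwise product with the kernel and sum: 2·3 + 1·1 + 0·1 + 3·2 + 7·-2.

-1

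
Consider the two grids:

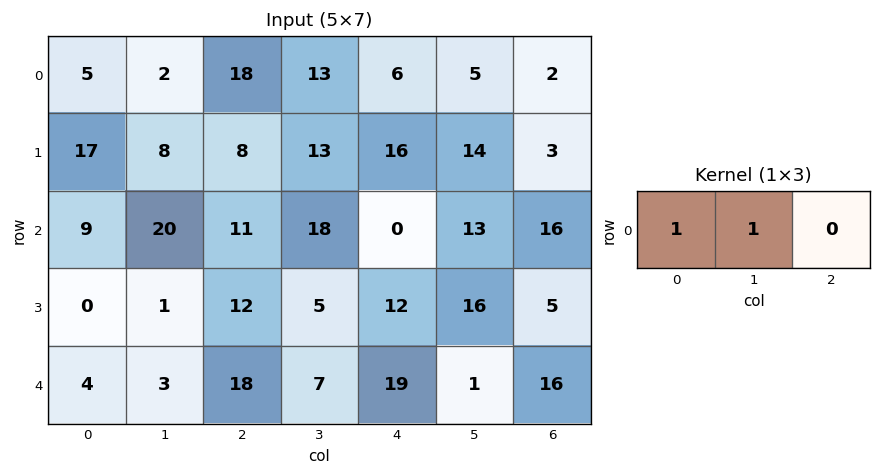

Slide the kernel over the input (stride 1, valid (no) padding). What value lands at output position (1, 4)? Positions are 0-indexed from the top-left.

The receptive field on the input at this output position is [16 14 3]. Elementwise product with the kernel and sum: 16·1 + 14·1.

30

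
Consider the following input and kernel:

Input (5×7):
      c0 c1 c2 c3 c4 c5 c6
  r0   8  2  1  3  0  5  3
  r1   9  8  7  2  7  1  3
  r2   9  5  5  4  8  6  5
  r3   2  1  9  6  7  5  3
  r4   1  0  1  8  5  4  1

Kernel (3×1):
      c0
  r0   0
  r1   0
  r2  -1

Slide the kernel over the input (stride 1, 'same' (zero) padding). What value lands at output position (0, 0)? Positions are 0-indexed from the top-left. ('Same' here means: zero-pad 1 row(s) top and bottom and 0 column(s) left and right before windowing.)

-9

The receptive field on the zero-padded input at this output position is [0 / 8 / 9]. Elementwise product with the kernel and sum: 9·-1.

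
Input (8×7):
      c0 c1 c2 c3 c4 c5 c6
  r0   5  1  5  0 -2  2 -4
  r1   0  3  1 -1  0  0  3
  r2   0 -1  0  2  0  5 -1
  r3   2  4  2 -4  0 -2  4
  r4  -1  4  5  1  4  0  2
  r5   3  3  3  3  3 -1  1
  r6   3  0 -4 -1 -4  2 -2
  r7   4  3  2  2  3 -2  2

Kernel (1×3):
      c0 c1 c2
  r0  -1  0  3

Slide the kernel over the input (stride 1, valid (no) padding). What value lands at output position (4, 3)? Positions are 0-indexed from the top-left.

-1

The receptive field on the input at this output position is [1 4 0]. Elementwise product with the kernel and sum: 1·-1 + 0·3.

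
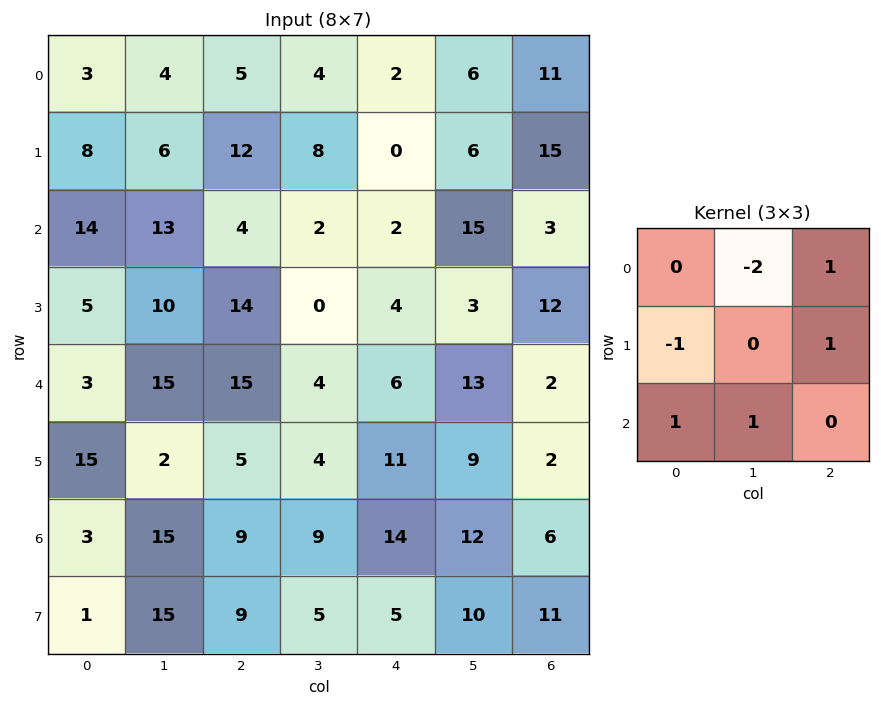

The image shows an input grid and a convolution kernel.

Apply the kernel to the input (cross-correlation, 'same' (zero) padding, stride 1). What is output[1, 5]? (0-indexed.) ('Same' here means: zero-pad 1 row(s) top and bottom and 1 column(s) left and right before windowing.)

31

The receptive field on the zero-padded input at this output position is [2 6 11 / 0 6 15 / 2 15 3]. Elementwise product with the kernel and sum: 6·-2 + 11·1 + 0·-1 + 15·1 + 2·1 + 15·1.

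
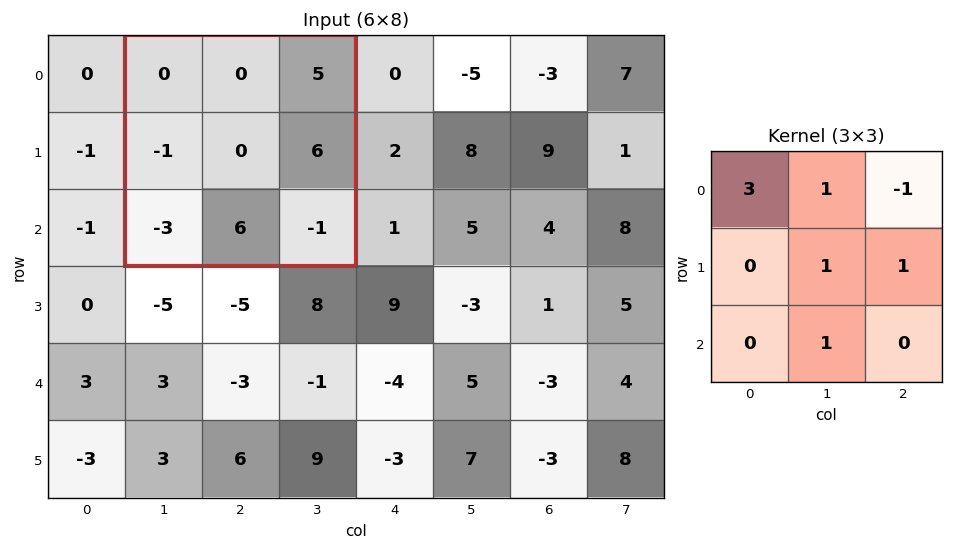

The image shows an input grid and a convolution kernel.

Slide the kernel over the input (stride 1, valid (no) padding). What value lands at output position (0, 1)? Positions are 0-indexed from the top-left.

The receptive field on the input at this output position is [0 0 5 / -1 0 6 / -3 6 -1]. Elementwise product with the kernel and sum: 0·3 + 0·1 + 5·-1 + 0·1 + 6·1 + 6·1.

7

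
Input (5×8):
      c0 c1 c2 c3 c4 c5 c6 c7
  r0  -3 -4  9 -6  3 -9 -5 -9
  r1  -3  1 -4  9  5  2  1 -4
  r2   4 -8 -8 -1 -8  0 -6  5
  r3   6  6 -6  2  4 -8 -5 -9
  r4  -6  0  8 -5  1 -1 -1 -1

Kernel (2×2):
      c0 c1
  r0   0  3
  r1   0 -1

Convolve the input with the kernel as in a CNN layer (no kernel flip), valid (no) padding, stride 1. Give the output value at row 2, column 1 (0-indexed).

The receptive field on the input at this output position is [-8 -8 / 6 -6]. Elementwise product with the kernel and sum: -8·3 + -6·-1.

-18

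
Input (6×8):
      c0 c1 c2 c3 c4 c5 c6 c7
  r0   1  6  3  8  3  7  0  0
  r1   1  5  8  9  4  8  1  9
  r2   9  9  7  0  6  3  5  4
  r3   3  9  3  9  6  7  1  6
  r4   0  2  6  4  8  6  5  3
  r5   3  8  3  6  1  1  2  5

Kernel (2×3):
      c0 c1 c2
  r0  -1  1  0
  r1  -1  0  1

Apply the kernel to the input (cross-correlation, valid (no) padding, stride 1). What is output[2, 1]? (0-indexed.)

The receptive field on the input at this output position is [9 7 0 / 9 3 9]. Elementwise product with the kernel and sum: 9·-1 + 7·1 + 9·-1 + 9·1.

-2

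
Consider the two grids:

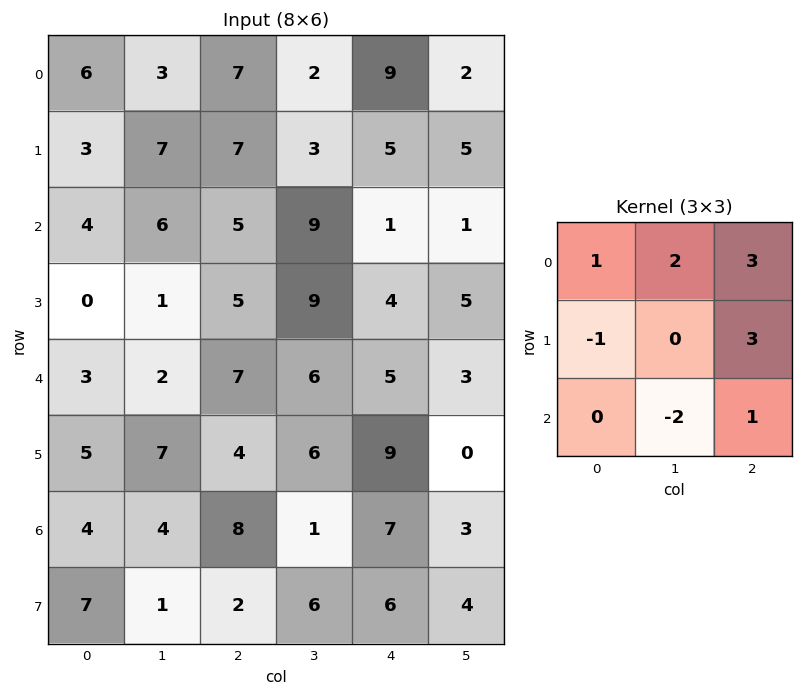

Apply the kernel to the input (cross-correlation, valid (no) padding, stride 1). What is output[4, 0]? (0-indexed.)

The receptive field on the input at this output position is [3 2 7 / 5 7 4 / 4 4 8]. Elementwise product with the kernel and sum: 3·1 + 2·2 + 7·3 + 5·-1 + 4·3 + 4·-2 + 8·1.

35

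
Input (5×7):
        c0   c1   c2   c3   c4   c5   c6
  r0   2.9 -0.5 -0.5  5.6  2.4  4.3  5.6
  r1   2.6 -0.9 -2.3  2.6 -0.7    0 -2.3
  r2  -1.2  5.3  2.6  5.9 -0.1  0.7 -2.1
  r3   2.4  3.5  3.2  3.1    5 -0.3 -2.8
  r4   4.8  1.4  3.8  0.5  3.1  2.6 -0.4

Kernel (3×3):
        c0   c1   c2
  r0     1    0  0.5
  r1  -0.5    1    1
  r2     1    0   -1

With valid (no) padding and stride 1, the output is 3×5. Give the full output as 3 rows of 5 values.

-5.65 2.45 6.45 10.95 5.25
9.15 6.65 0.05 3.65 4.6
6.6 13.7 9.75 7.3 -3.25

Output[0,0]: The receptive field on the input at this output position is [2.9 -0.5 -0.5 / 2.6 -0.9 -2.3 / -1.2 5.3 2.6]. Elementwise product with the kernel and sum: 2.9·1 + -0.5·0.5 + 2.6·-0.5 + -0.9·1 + -2.3·1 + -1.2·1 + 2.6·-1.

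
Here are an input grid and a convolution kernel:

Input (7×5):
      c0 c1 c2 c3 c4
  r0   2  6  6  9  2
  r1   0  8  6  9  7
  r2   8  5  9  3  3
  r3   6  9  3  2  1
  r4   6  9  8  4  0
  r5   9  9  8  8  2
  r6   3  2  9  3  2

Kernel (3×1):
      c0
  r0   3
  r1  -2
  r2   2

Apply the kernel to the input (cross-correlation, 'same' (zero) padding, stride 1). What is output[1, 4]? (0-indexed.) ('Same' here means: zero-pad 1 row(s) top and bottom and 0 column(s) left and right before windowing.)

-2

The receptive field on the zero-padded input at this output position is [2 / 7 / 3]. Elementwise product with the kernel and sum: 2·3 + 7·-2 + 3·2.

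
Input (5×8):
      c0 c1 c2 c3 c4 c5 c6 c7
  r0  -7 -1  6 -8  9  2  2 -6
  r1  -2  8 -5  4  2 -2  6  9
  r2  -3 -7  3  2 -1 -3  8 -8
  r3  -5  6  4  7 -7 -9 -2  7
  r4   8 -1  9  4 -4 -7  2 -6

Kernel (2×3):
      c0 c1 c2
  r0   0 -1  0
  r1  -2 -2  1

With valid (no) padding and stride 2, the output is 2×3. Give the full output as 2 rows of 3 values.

-16 12 4
9 -31 33

Output[0,0]: The receptive field on the input at this output position is [-7 -1 6 / -2 8 -5]. Elementwise product with the kernel and sum: -1·-1 + -2·-2 + 8·-2 + -5·1.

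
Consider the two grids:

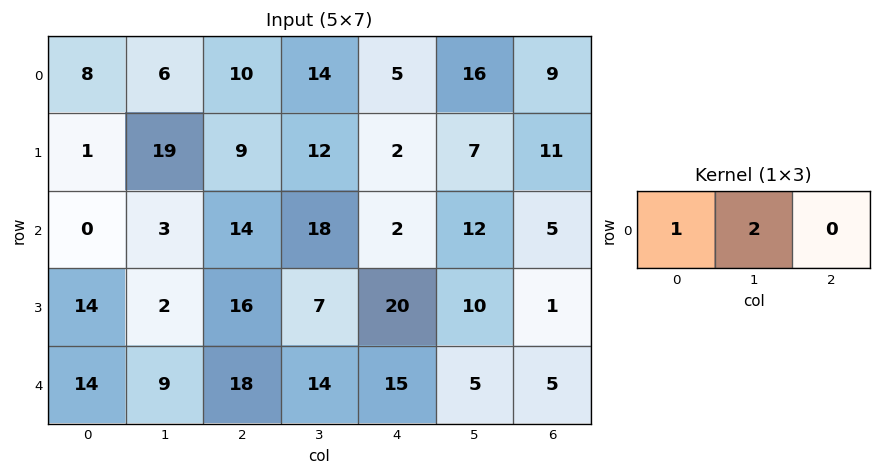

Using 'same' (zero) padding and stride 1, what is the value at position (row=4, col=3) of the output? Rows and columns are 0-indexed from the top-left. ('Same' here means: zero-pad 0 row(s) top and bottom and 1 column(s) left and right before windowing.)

46

The receptive field on the zero-padded input at this output position is [18 14 15]. Elementwise product with the kernel and sum: 18·1 + 14·2.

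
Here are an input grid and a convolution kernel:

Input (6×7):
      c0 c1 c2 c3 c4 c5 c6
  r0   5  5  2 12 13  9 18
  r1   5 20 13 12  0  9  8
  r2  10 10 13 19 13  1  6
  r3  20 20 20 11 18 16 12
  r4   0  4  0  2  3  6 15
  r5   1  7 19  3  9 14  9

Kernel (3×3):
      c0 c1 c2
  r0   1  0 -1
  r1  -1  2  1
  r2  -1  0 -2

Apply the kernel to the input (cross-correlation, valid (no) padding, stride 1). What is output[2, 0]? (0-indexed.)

The receptive field on the input at this output position is [10 10 13 / 20 20 20 / 0 4 0]. Elementwise product with the kernel and sum: 10·1 + 13·-1 + 20·-1 + 20·2 + 20·1 + 0·-1 + 0·-2.

37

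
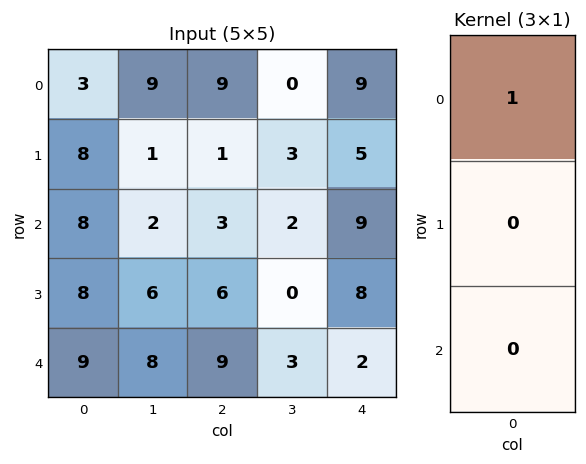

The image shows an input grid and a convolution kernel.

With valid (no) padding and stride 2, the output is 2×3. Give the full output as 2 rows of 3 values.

3 9 9
8 3 9

Output[0,0]: The receptive field on the input at this output position is [3 / 8 / 8]. Elementwise product with the kernel and sum: 3·1.
Output[0,1]: The receptive field on the input at this output position is [9 / 1 / 3]. Elementwise product with the kernel and sum: 9·1.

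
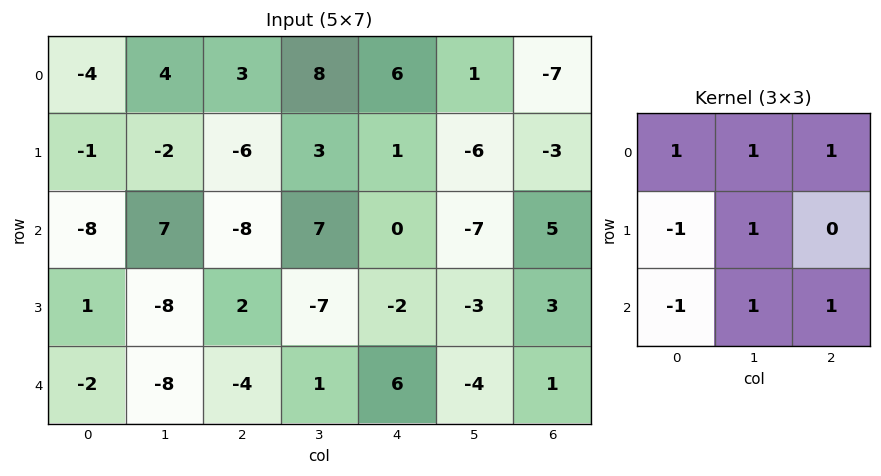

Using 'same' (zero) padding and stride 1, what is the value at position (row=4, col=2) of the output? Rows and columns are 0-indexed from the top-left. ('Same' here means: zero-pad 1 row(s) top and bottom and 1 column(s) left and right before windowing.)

The receptive field on the zero-padded input at this output position is [-8 2 -7 / -8 -4 1 / 0 0 0]. Elementwise product with the kernel and sum: -8·1 + 2·1 + -7·1 + -8·-1 + -4·1 + 0·-1 + 0·1 + 0·1.

-9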